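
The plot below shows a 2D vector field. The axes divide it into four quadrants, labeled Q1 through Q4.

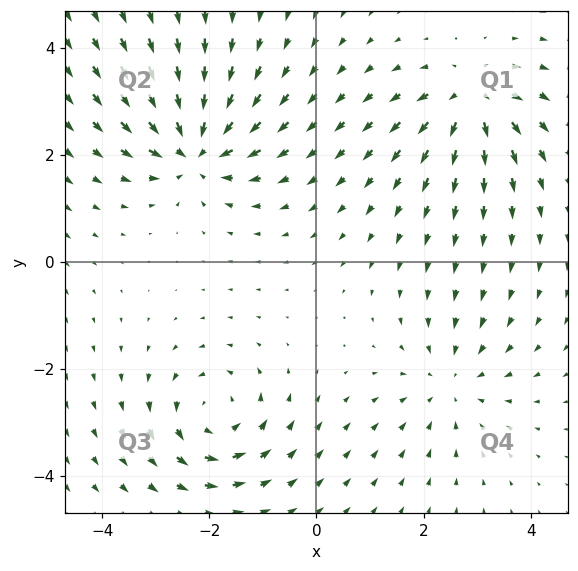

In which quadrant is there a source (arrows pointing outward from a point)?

Q1

The source sits at approximately (2.9, 3.0), which lies in quadrant Q1. The divergence there is about +6, positive as expected for a source.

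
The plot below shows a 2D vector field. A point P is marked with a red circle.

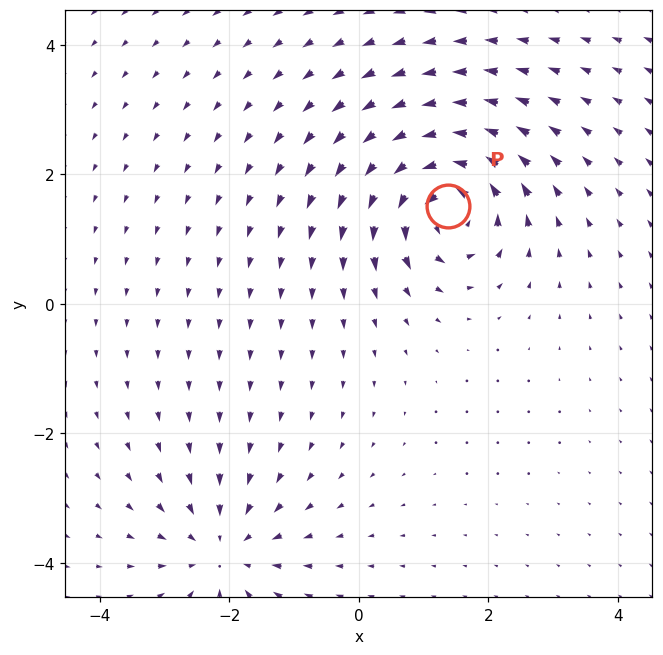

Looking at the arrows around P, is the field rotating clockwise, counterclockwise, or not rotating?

Near P at (1.4, 1.5) the arrows circulate counterclockwise. The curl (z-component) there is about +7; positive curl means counterclockwise rotation.

counterclockwise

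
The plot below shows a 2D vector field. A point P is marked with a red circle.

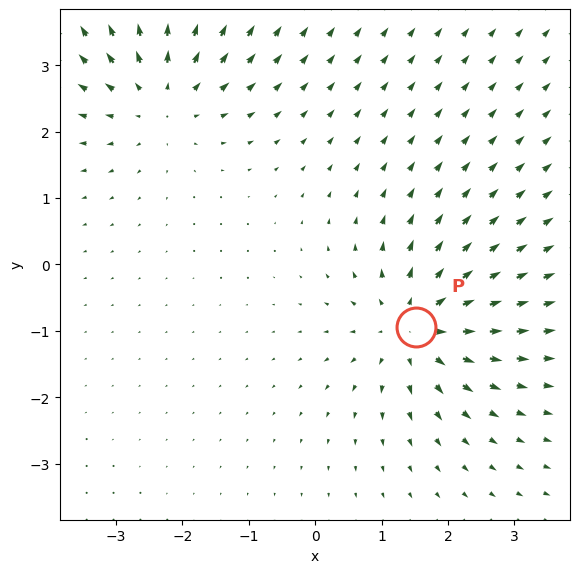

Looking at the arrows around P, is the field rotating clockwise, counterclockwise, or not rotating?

Near P at (1.5, -0.9) the arrows show no circulation. The curl there is ≈0.

not rotating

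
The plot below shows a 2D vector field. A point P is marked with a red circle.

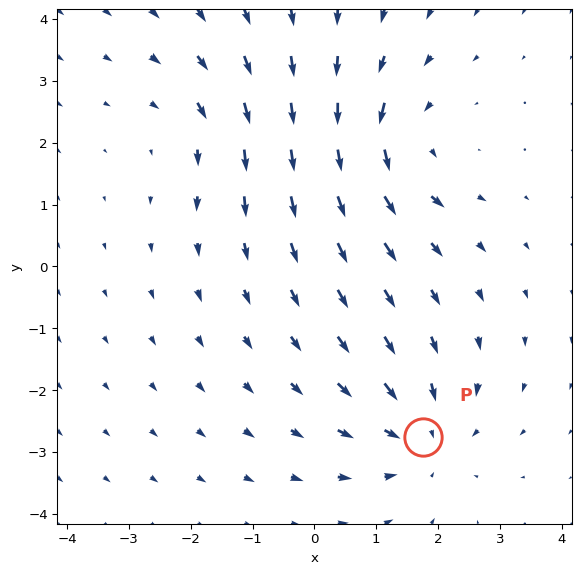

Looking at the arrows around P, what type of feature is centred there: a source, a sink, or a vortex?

At P (1.8, -2.7) the arrows converge inward. Divergence about -3, curl ≈0 — negative divergence with near-zero curl is a sink.

sink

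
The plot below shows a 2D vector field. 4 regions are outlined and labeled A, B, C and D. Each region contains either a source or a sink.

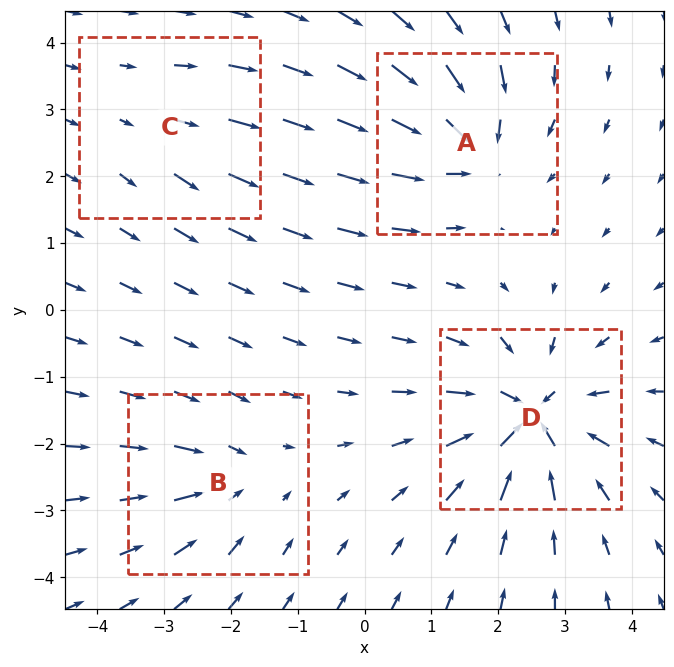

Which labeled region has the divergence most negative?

D

Divergence at each region's feature centre — A: about -6, B: about -4, C: about +2, D: about -8. Region D is most negative.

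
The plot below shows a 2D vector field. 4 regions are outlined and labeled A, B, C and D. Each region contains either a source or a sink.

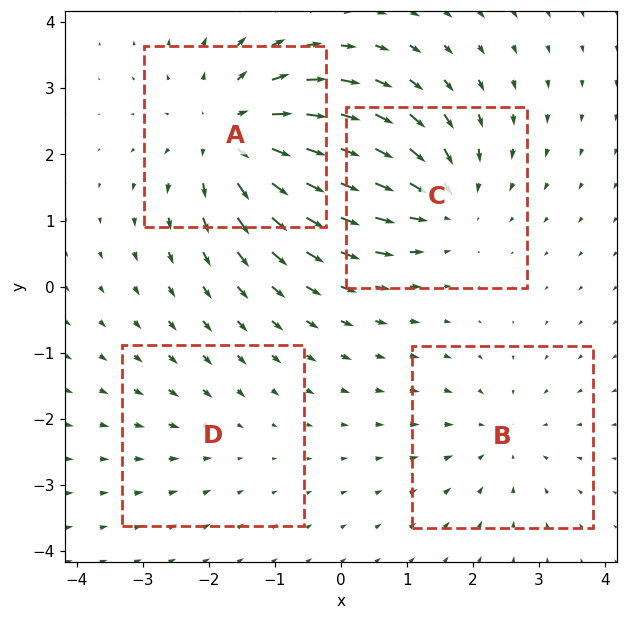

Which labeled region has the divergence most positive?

A

Divergence at each region's feature centre — A: about +6, B: about -3, C: about -5, D: about -2. Region A is most positive.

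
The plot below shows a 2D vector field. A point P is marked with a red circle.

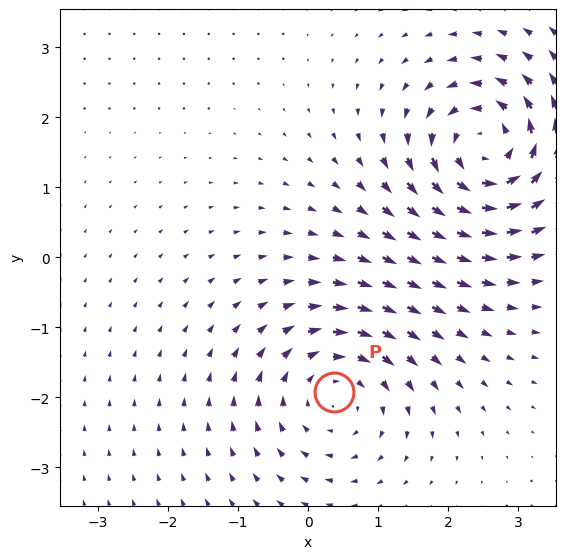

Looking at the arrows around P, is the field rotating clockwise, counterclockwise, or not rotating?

Near P at (0.4, -1.9) the arrows circulate clockwise. The curl (z-component) there is about -4; negative curl means clockwise rotation.

clockwise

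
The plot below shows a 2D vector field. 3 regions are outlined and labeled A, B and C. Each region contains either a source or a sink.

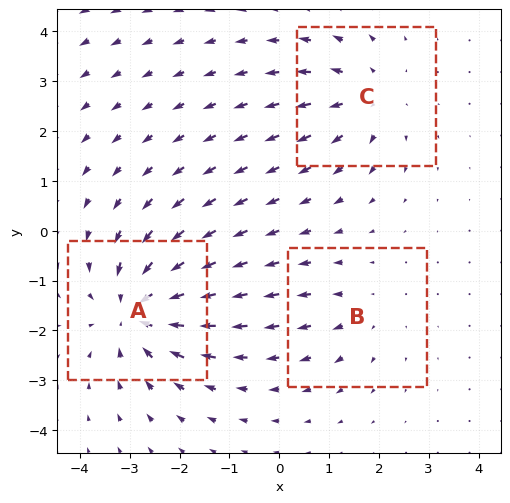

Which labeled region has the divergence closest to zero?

B

Divergence at each region's feature centre — A: about -5, B: about +2, C: about +3. Region B is closest to zero.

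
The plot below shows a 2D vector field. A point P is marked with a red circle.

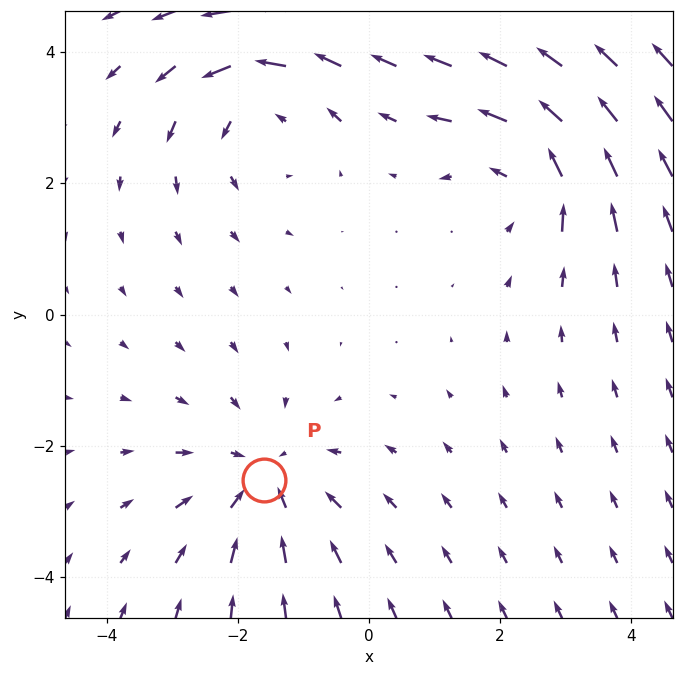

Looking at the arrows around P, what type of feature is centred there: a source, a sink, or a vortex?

At P (-1.6, -2.5) the arrows converge inward. Divergence about -3, curl ≈0 — negative divergence with near-zero curl is a sink.

sink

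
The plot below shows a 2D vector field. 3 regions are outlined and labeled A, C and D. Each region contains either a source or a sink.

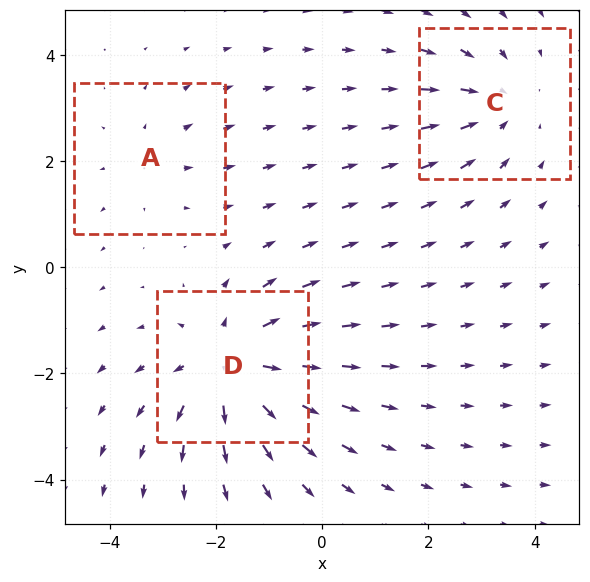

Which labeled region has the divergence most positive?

D

Divergence at each region's feature centre — A: about +2, C: about -3, D: about +5. Region D is most positive.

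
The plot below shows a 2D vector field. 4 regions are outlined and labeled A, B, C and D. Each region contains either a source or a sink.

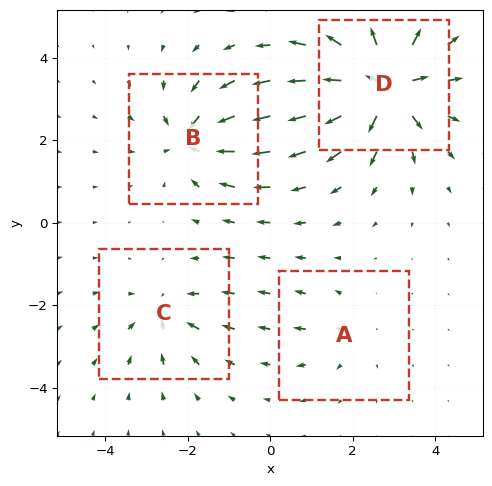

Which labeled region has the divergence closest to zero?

A

Divergence at each region's feature centre — A: about +2, B: about -5, C: about -4, D: about +8. Region A is closest to zero.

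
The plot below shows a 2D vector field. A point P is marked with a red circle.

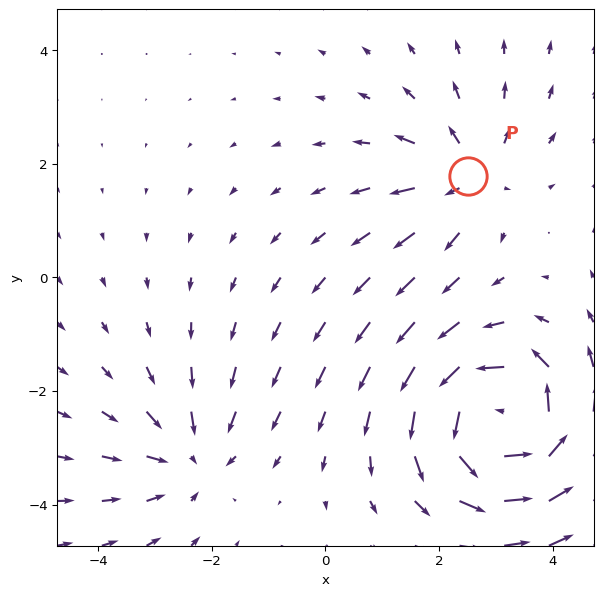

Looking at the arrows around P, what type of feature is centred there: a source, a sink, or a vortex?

At P (2.5, 1.8) the arrows spread outward. Divergence about +3, curl ≈0 — positive divergence with near-zero curl is a source.

source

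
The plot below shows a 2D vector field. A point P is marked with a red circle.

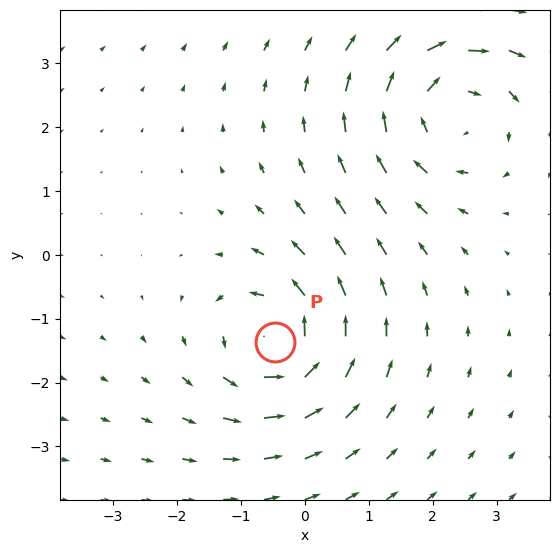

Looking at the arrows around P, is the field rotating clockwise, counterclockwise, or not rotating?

counterclockwise

Near P at (-0.5, -1.4) the arrows circulate counterclockwise. The curl (z-component) there is about +6; positive curl means counterclockwise rotation.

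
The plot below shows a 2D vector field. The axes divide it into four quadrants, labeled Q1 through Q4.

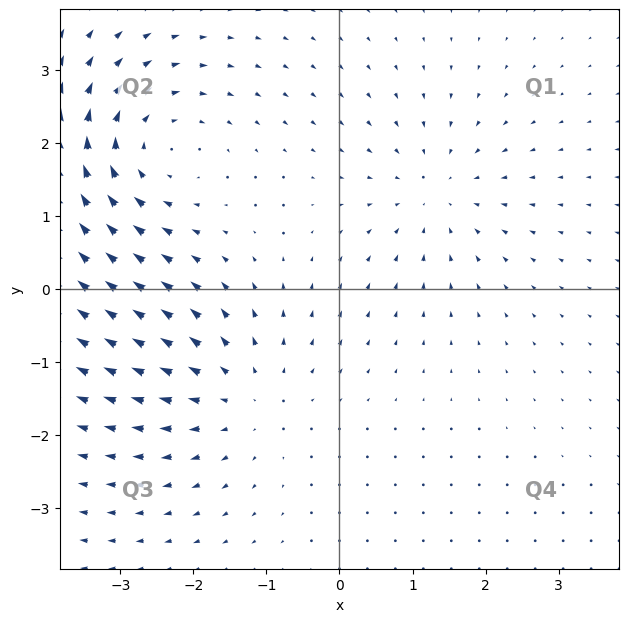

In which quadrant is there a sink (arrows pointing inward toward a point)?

The sink sits at approximately (1.3, 1.3), which lies in quadrant Q1. The divergence there is about -3, negative as expected for a sink.

Q1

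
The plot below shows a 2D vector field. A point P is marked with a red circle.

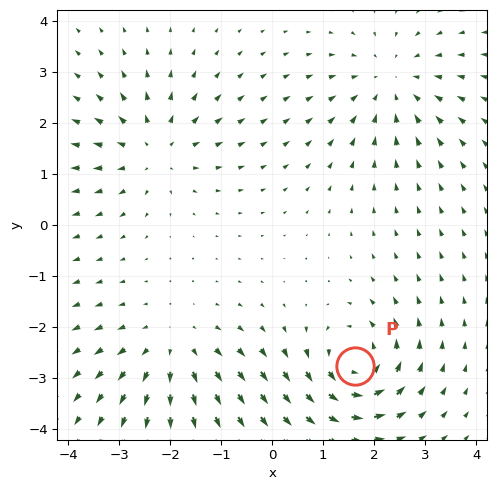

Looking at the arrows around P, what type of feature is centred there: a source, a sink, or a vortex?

At P (1.6, -2.8) the arrows circulate counterclockwise. Divergence ≈0, curl about +7 — near-zero divergence with nonzero curl is a vortex.

vortex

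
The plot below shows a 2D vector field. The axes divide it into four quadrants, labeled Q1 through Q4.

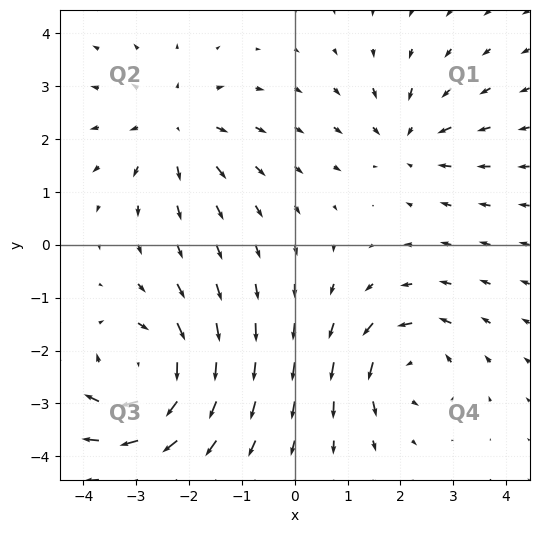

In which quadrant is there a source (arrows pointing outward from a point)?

The source sits at approximately (-2.3, 2.2), which lies in quadrant Q2. The divergence there is about +3, positive as expected for a source.

Q2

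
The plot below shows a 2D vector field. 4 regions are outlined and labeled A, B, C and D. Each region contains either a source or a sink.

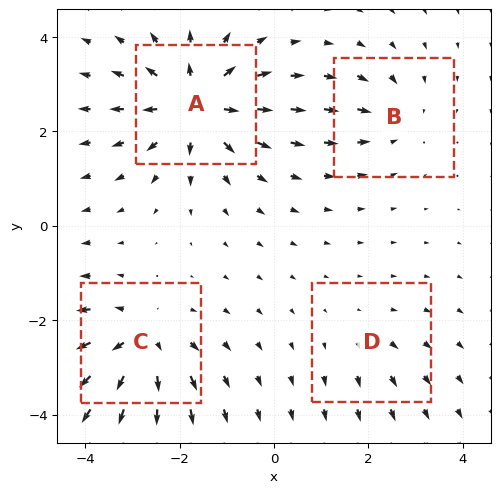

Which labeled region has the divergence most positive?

Divergence at each region's feature centre — A: about +7, B: about -3, C: about +6, D: about +2. Region A is most positive.

A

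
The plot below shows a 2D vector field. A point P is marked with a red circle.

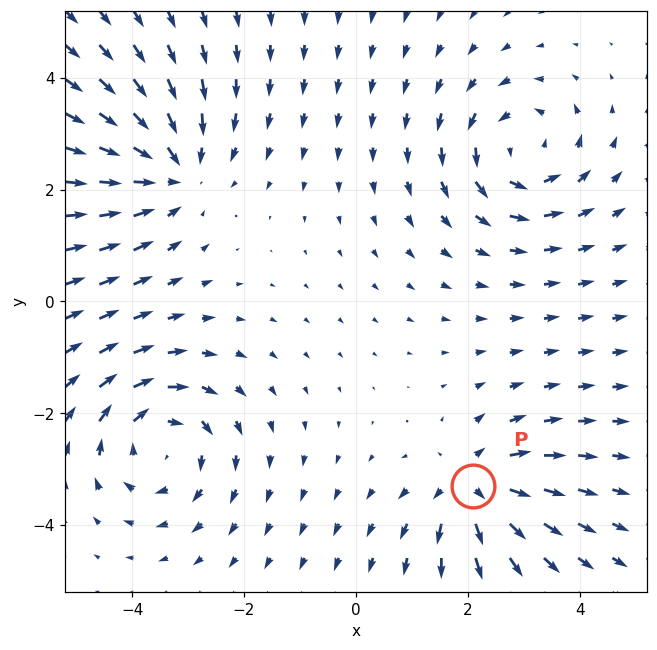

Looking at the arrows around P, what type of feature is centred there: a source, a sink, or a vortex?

At P (2.1, -3.3) the arrows spread outward. Divergence about +4, curl ≈0 — positive divergence with near-zero curl is a source.

source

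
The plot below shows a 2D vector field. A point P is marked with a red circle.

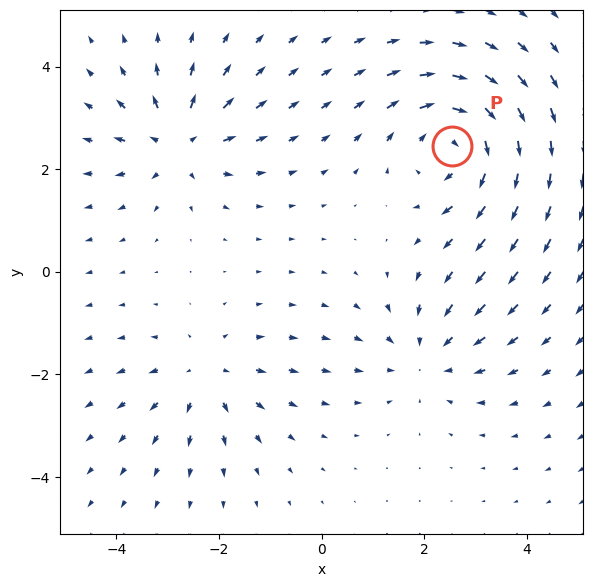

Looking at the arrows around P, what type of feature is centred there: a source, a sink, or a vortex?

vortex

At P (2.5, 2.5) the arrows circulate clockwise. Divergence ≈0, curl about -4 — near-zero divergence with nonzero curl is a vortex.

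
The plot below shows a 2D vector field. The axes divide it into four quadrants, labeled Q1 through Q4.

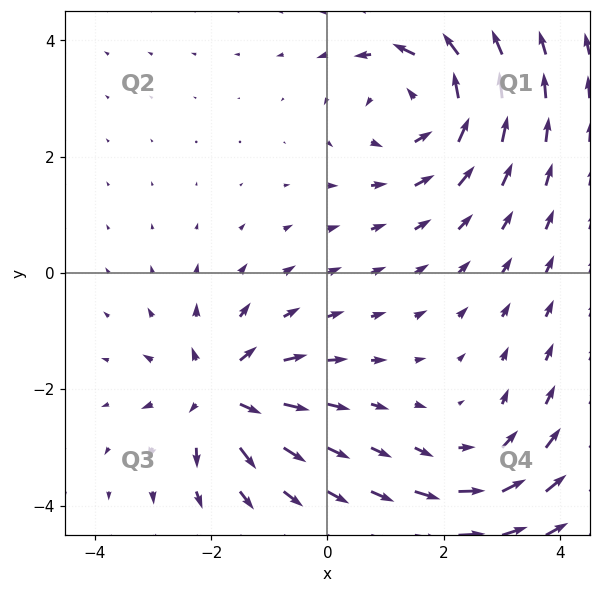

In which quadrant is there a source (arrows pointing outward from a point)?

Q3

The source sits at approximately (-1.8, -2.1), which lies in quadrant Q3. The divergence there is about +6, positive as expected for a source.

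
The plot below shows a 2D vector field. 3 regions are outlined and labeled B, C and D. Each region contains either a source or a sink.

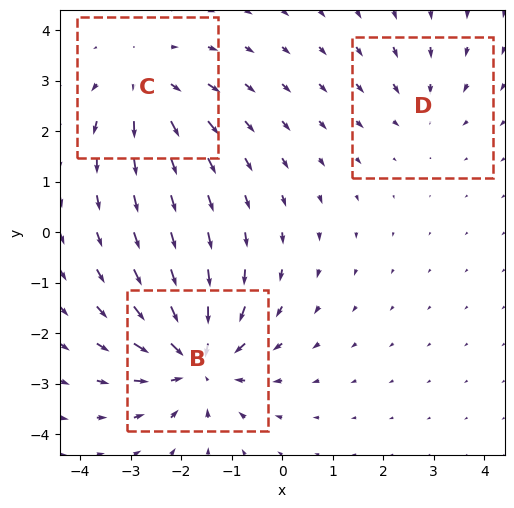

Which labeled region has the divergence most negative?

Divergence at each region's feature centre — B: about -5, C: about +3, D: about -2. Region B is most negative.

B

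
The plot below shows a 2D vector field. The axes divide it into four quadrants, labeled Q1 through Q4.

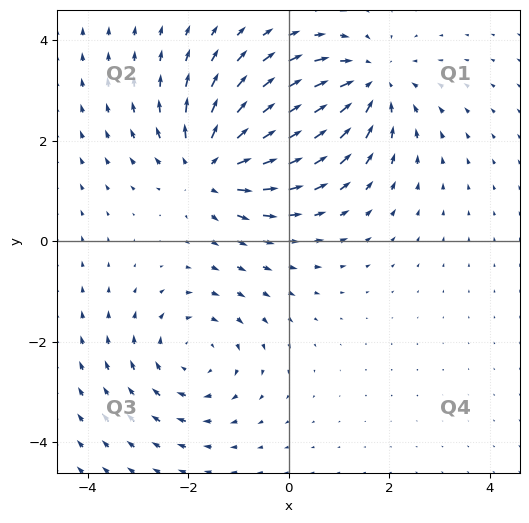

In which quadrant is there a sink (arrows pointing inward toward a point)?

Q1

The sink sits at approximately (1.6, 3.1), which lies in quadrant Q1. The divergence there is about -4, negative as expected for a sink.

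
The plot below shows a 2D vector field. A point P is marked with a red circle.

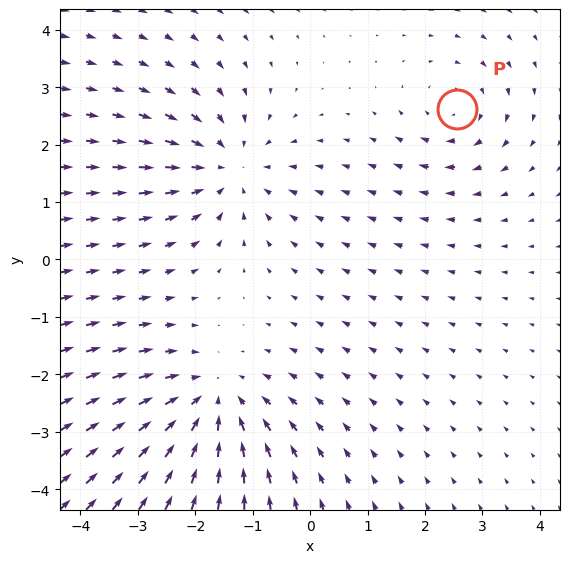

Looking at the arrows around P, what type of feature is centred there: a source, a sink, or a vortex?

vortex

At P (2.6, 2.6) the arrows circulate clockwise. Divergence ≈0, curl about -3 — near-zero divergence with nonzero curl is a vortex.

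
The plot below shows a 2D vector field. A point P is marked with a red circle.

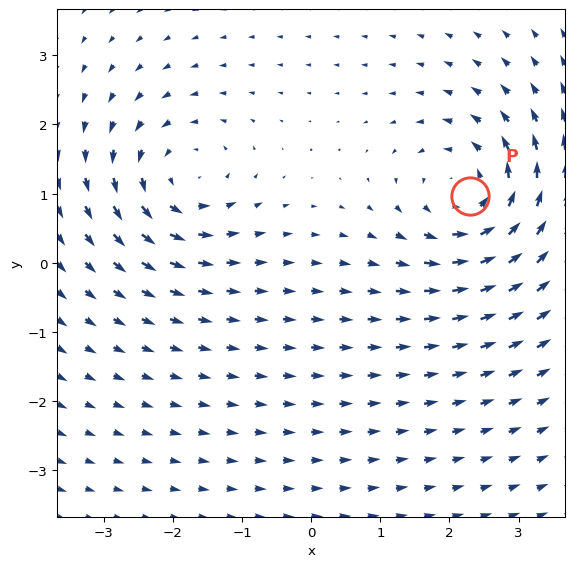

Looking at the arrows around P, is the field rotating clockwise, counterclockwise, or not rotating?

counterclockwise

Near P at (2.3, 1.0) the arrows circulate counterclockwise. The curl (z-component) there is about +5; positive curl means counterclockwise rotation.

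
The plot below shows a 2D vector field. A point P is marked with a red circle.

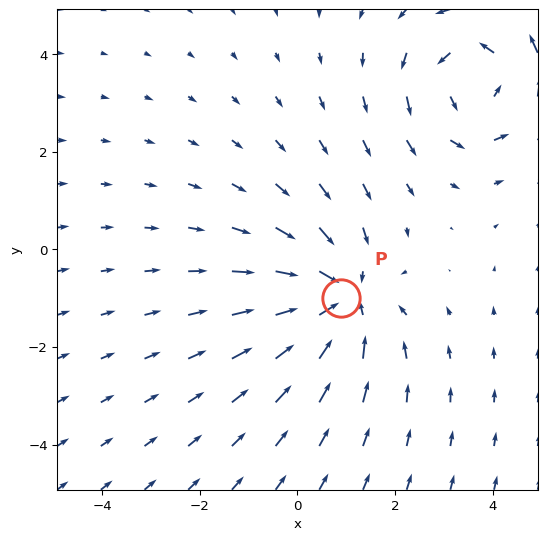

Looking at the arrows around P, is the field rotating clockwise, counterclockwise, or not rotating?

Near P at (0.9, -1.0) the arrows show no circulation. The curl there is ≈0.

not rotating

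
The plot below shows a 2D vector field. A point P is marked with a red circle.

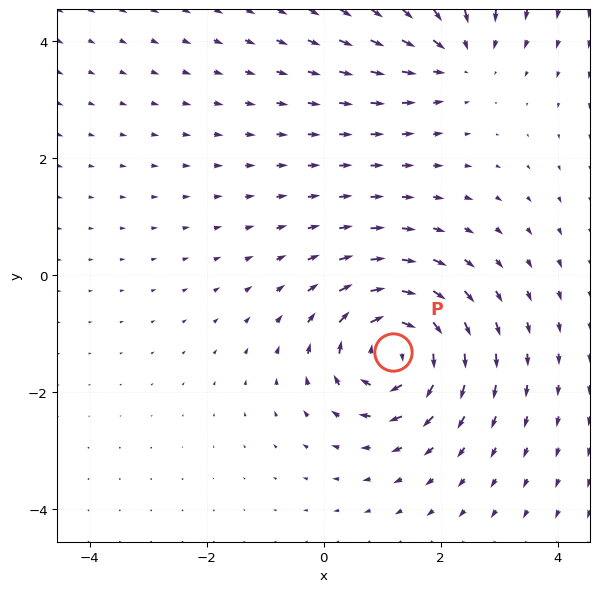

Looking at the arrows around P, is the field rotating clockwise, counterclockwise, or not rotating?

Near P at (1.2, -1.3) the arrows circulate clockwise. The curl (z-component) there is about -6; negative curl means clockwise rotation.

clockwise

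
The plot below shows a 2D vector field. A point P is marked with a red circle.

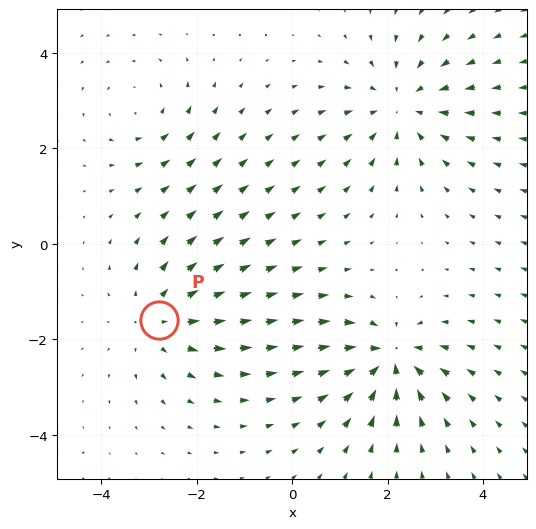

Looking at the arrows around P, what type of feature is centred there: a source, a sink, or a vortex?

At P (-2.8, -1.6) the arrows spread outward. Divergence about +3, curl ≈0 — positive divergence with near-zero curl is a source.

source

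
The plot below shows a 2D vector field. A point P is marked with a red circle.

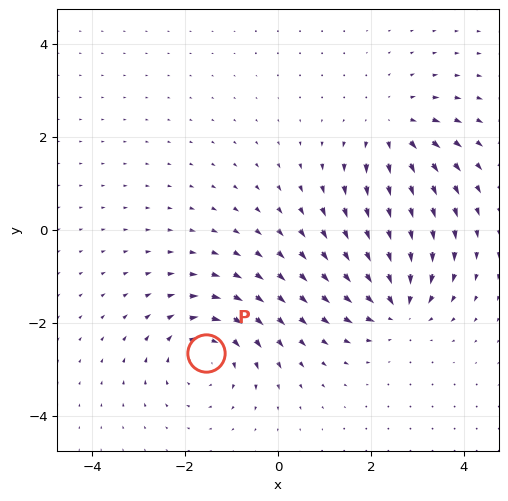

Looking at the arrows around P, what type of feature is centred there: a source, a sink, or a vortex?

vortex

At P (-1.5, -2.7) the arrows circulate clockwise. Divergence ≈0, curl about -5 — near-zero divergence with nonzero curl is a vortex.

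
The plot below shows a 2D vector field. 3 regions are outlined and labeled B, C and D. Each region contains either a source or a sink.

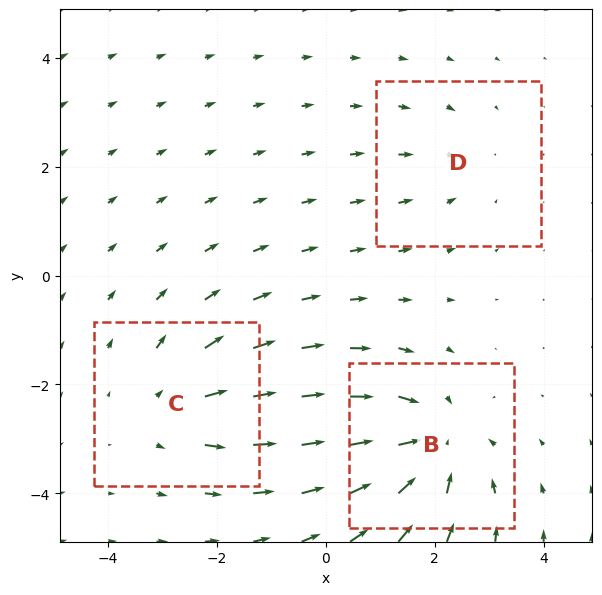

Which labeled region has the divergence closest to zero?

D

Divergence at each region's feature centre — B: about -4, C: about +3, D: about -2. Region D is closest to zero.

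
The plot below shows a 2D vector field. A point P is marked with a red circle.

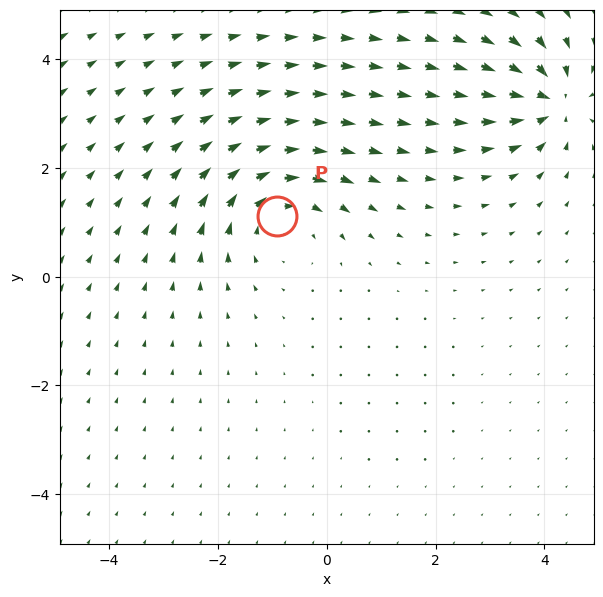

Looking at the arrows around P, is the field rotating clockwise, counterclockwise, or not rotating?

Near P at (-0.9, 1.1) the arrows circulate clockwise. The curl (z-component) there is about -4; negative curl means clockwise rotation.

clockwise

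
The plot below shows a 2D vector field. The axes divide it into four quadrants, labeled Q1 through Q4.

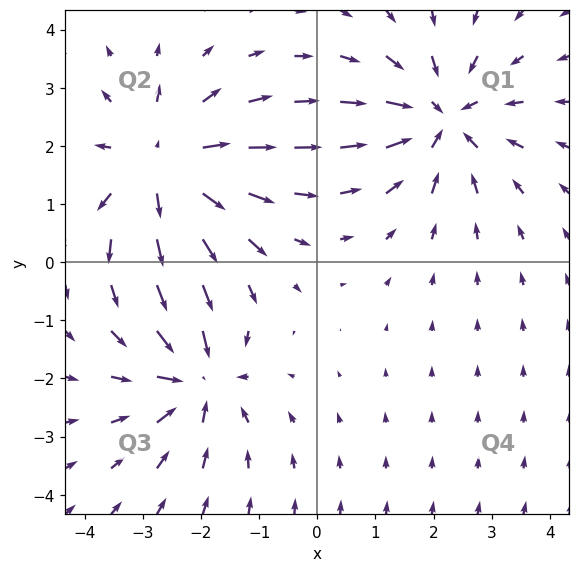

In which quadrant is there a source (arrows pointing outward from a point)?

Q2

The source sits at approximately (-2.7, 1.6), which lies in quadrant Q2. The divergence there is about +4, positive as expected for a source.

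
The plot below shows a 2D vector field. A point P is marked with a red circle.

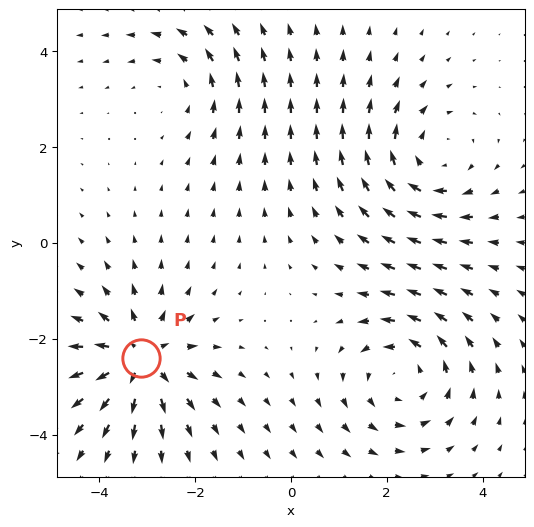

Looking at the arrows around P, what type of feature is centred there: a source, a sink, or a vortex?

source

At P (-3.1, -2.4) the arrows spread outward. Divergence about +6, curl ≈0 — positive divergence with near-zero curl is a source.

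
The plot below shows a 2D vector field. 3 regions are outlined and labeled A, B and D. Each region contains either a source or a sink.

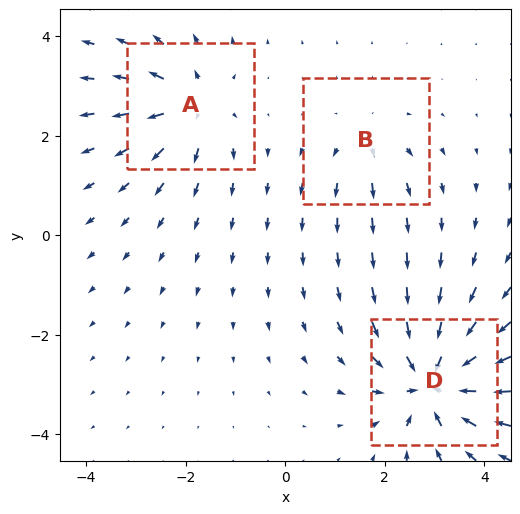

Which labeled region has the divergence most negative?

D

Divergence at each region's feature centre — A: about +4, B: about +2, D: about -6. Region D is most negative.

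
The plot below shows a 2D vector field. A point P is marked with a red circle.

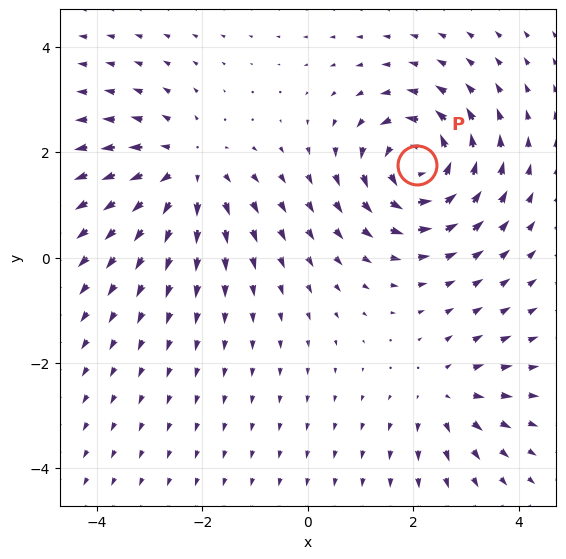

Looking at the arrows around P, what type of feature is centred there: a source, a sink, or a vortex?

vortex

At P (2.1, 1.8) the arrows circulate counterclockwise. Divergence ≈0, curl about +6 — near-zero divergence with nonzero curl is a vortex.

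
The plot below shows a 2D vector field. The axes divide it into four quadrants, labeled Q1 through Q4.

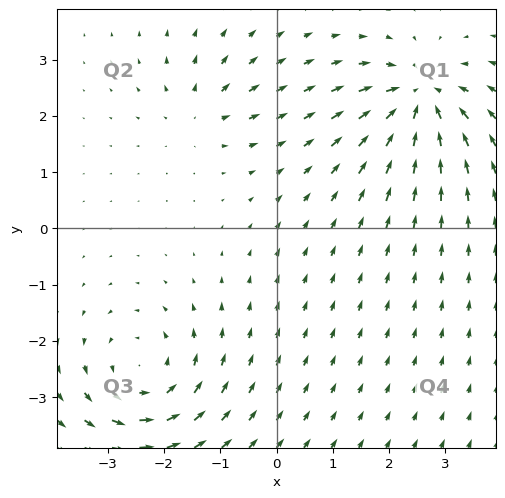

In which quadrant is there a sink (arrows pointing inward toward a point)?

Q1

The sink sits at approximately (2.5, 2.3), which lies in quadrant Q1. The divergence there is about -7, negative as expected for a sink.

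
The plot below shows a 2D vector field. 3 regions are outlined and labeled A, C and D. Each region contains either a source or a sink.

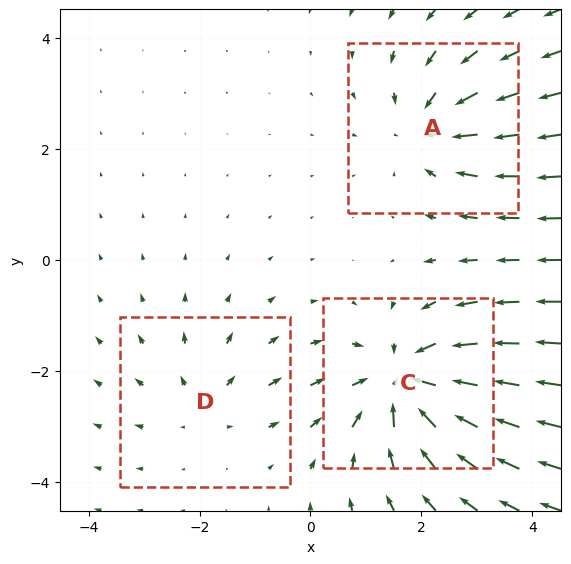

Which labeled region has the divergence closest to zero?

D

Divergence at each region's feature centre — A: about -3, C: about -5, D: about +2. Region D is closest to zero.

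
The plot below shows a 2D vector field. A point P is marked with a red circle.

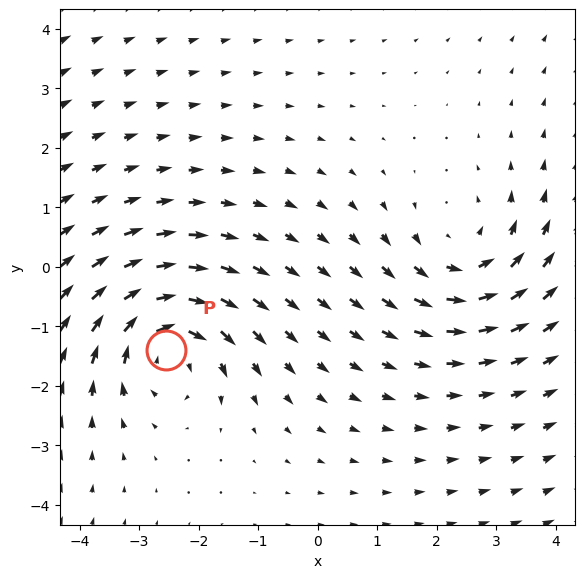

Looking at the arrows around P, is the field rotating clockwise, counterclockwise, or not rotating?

Near P at (-2.5, -1.4) the arrows circulate clockwise. The curl (z-component) there is about -4; negative curl means clockwise rotation.

clockwise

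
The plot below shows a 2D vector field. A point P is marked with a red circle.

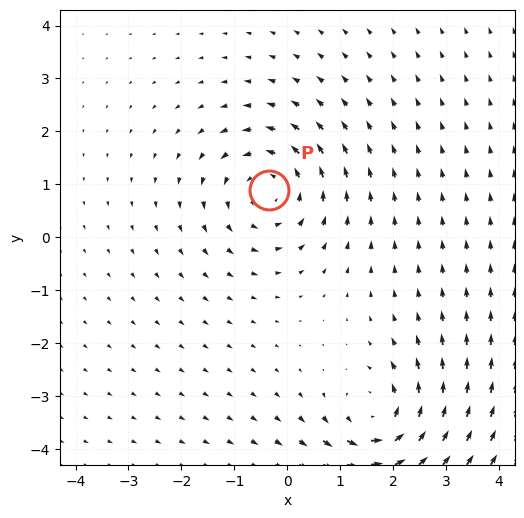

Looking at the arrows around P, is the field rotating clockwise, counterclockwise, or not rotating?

Near P at (-0.4, 0.9) the arrows circulate counterclockwise. The curl (z-component) there is about +4; positive curl means counterclockwise rotation.

counterclockwise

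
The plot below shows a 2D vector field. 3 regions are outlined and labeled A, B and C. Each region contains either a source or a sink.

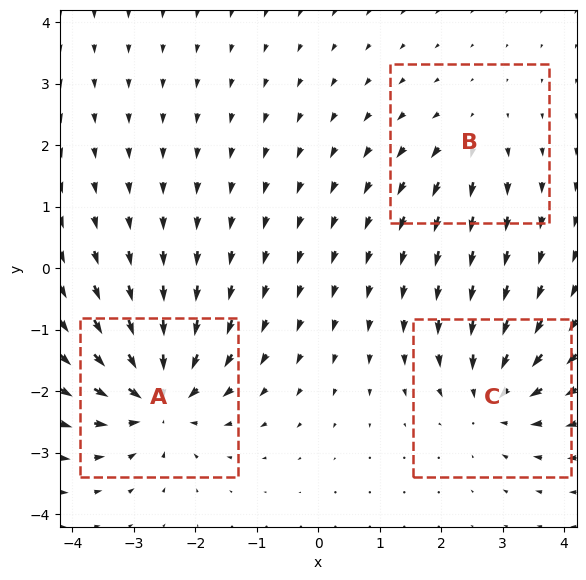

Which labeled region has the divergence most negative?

A

Divergence at each region's feature centre — A: about -6, B: about +2, C: about -4. Region A is most negative.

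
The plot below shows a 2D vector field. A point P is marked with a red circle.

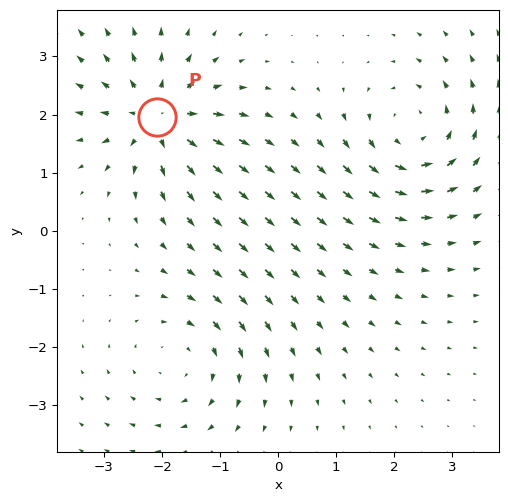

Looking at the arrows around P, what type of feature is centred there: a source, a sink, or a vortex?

At P (-2.1, 2.0) the arrows spread outward. Divergence about +7, curl ≈0 — positive divergence with near-zero curl is a source.

source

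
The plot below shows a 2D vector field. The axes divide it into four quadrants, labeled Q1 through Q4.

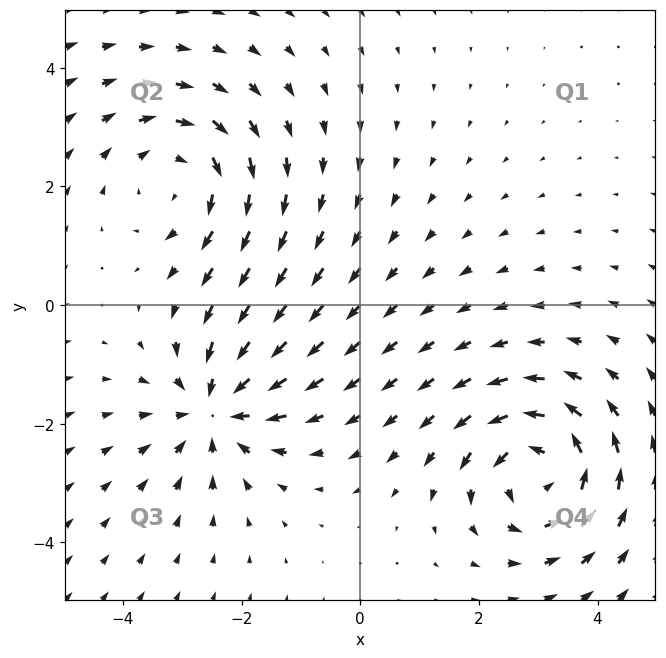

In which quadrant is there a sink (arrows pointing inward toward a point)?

The sink sits at approximately (-2.4, -1.7), which lies in quadrant Q3. The divergence there is about -3, negative as expected for a sink.

Q3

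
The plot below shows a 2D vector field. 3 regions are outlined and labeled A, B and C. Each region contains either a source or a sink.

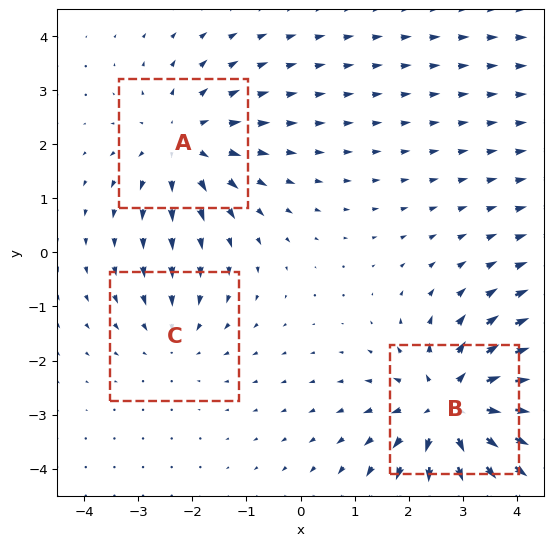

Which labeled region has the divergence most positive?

B

Divergence at each region's feature centre — A: about +3, B: about +5, C: about -2. Region B is most positive.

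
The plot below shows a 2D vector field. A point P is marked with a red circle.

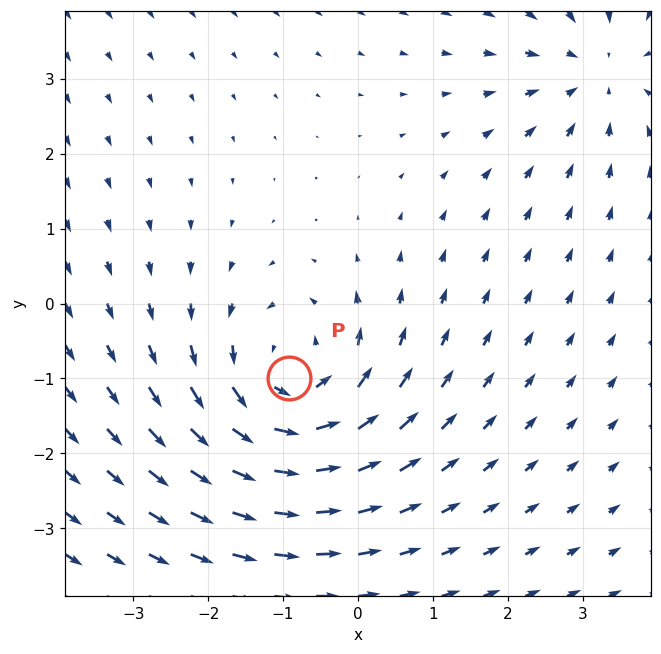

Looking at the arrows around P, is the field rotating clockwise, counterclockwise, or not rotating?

counterclockwise

Near P at (-0.9, -1.0) the arrows circulate counterclockwise. The curl (z-component) there is about +4; positive curl means counterclockwise rotation.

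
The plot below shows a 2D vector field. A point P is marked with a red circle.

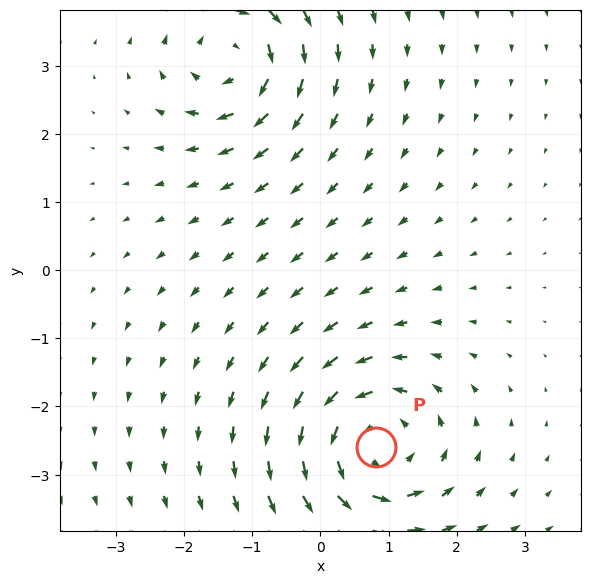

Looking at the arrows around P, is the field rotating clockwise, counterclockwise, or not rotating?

Near P at (0.8, -2.6) the arrows circulate counterclockwise. The curl (z-component) there is about +5; positive curl means counterclockwise rotation.

counterclockwise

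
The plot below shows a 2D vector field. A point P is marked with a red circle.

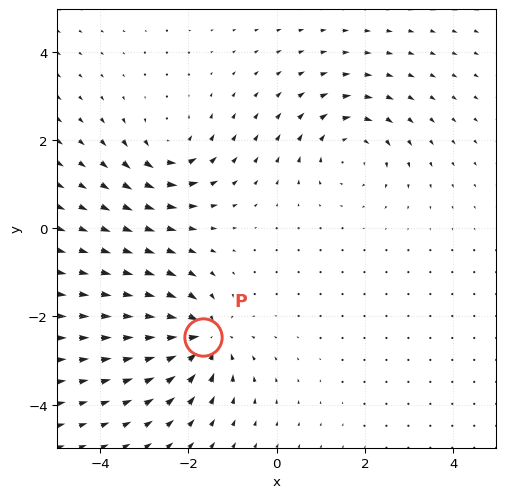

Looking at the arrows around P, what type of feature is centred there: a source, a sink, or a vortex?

sink

At P (-1.7, -2.5) the arrows converge inward. Divergence about -5, curl ≈0 — negative divergence with near-zero curl is a sink.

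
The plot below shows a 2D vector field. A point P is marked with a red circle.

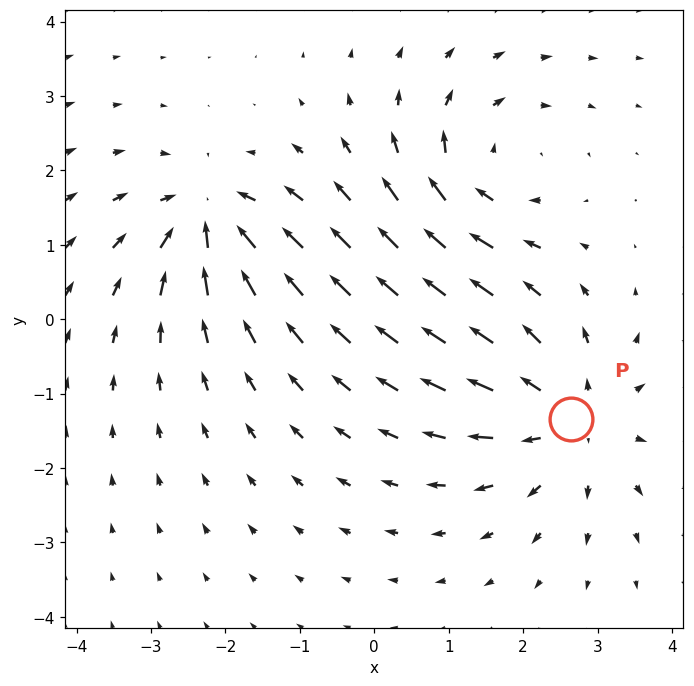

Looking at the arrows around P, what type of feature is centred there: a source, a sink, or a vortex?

At P (2.6, -1.3) the arrows spread outward. Divergence about +4, curl ≈0 — positive divergence with near-zero curl is a source.

source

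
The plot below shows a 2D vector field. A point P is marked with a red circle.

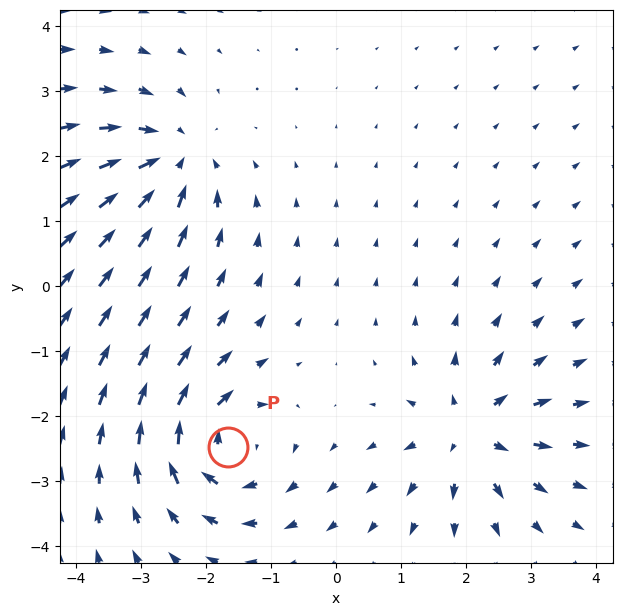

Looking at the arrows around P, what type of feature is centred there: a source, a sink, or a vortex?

vortex

At P (-1.7, -2.5) the arrows circulate clockwise. Divergence ≈0, curl about -6 — near-zero divergence with nonzero curl is a vortex.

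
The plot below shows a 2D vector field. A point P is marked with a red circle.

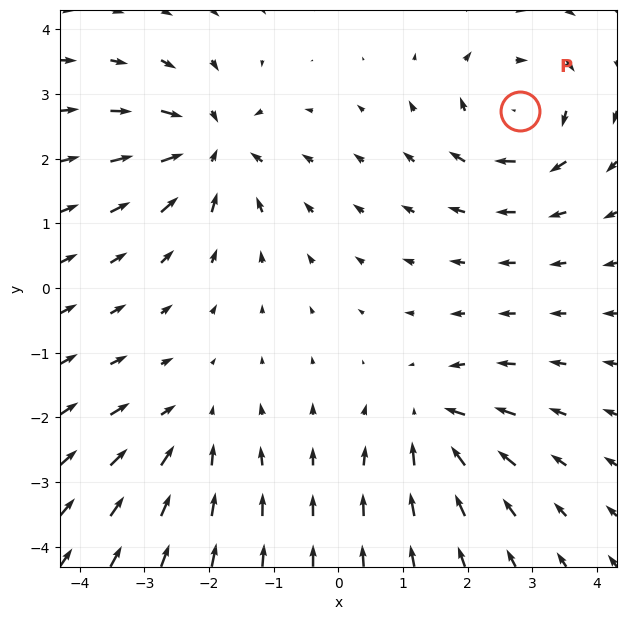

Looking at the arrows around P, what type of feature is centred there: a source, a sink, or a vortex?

vortex

At P (2.8, 2.7) the arrows circulate clockwise. Divergence ≈0, curl about -5 — near-zero divergence with nonzero curl is a vortex.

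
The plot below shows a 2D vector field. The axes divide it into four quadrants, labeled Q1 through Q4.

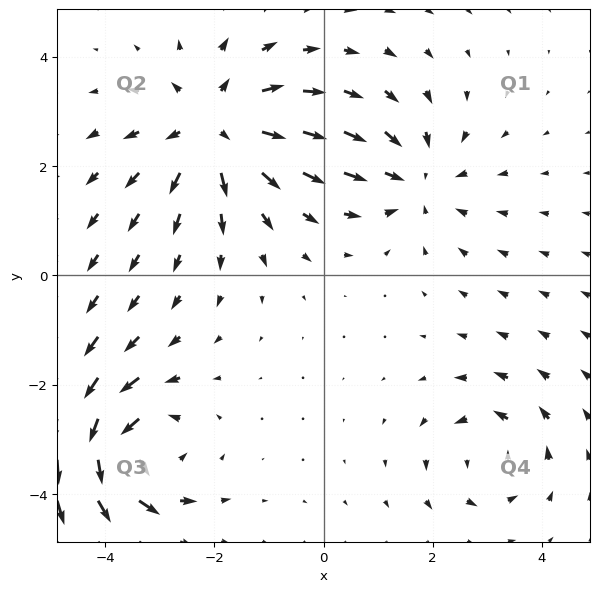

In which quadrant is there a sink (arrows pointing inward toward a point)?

Q1

The sink sits at approximately (1.7, 1.7), which lies in quadrant Q1. The divergence there is about -3, negative as expected for a sink.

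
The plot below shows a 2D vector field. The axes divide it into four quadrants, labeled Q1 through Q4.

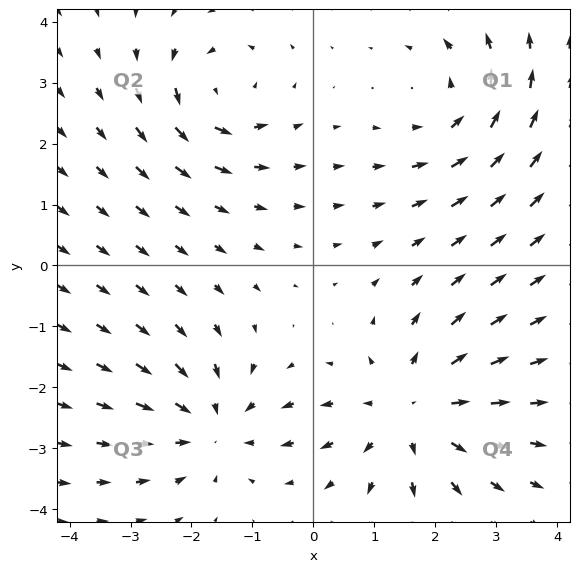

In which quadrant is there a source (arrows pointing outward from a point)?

The source sits at approximately (1.6, -2.4), which lies in quadrant Q4. The divergence there is about +3, positive as expected for a source.

Q4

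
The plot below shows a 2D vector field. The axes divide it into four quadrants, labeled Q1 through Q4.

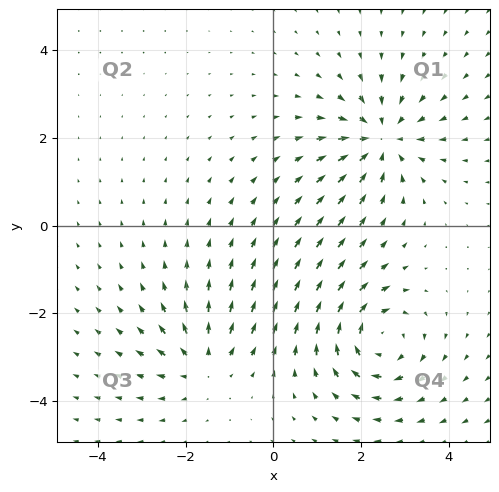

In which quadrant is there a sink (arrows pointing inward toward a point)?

The sink sits at approximately (2.5, 2.0), which lies in quadrant Q1. The divergence there is about -5, negative as expected for a sink.

Q1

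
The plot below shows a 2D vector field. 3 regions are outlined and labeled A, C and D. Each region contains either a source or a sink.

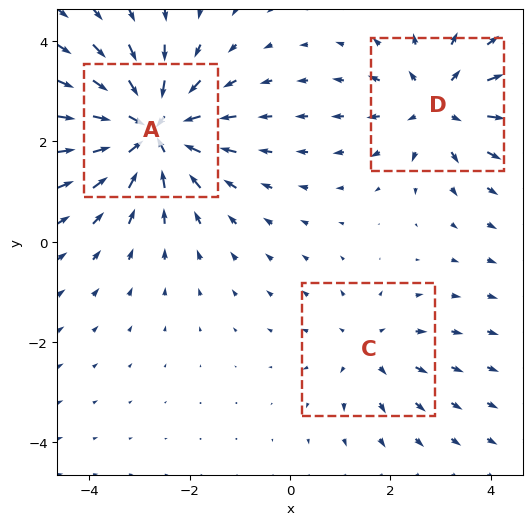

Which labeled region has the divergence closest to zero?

Divergence at each region's feature centre — A: about -5, C: about +2, D: about +3. Region C is closest to zero.

C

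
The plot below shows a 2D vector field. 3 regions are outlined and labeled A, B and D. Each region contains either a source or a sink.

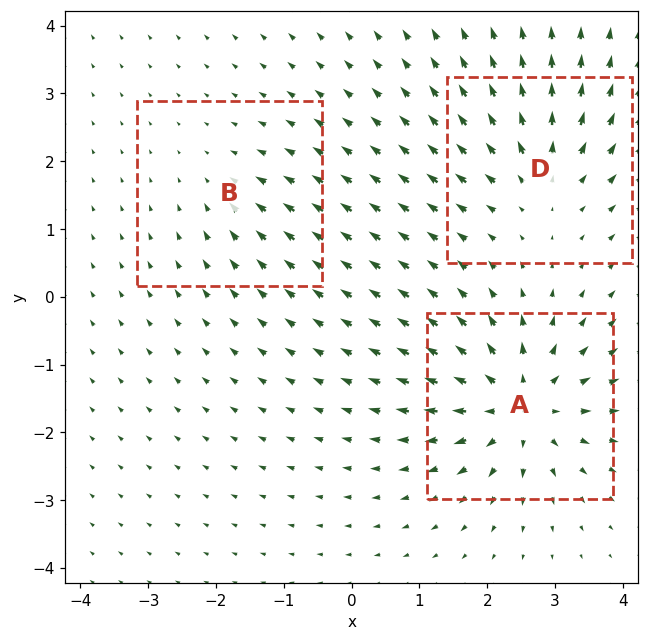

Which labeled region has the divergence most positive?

A

Divergence at each region's feature centre — A: about +6, B: about -2, D: about +4. Region A is most positive.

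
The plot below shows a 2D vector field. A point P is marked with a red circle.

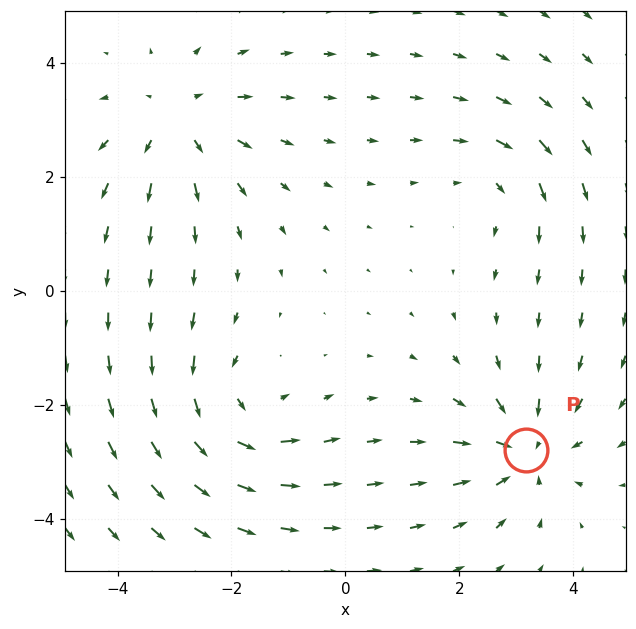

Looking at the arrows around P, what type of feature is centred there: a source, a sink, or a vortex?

At P (3.2, -2.8) the arrows converge inward. Divergence about -5, curl ≈0 — negative divergence with near-zero curl is a sink.

sink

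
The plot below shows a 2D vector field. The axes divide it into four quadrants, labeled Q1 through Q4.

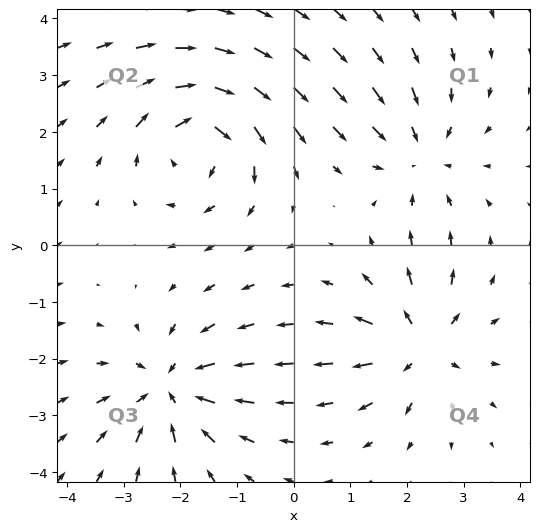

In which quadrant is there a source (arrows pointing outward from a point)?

The source sits at approximately (2.2, -1.8), which lies in quadrant Q4. The divergence there is about +4, positive as expected for a source.

Q4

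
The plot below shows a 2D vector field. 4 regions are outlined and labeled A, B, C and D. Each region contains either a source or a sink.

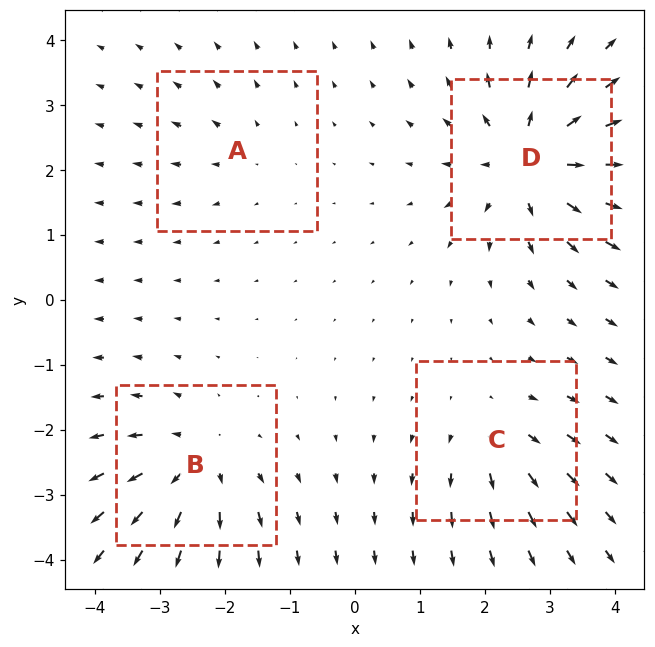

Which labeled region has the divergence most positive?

D

Divergence at each region's feature centre — A: about +2, B: about +6, C: about +4, D: about +8. Region D is most positive.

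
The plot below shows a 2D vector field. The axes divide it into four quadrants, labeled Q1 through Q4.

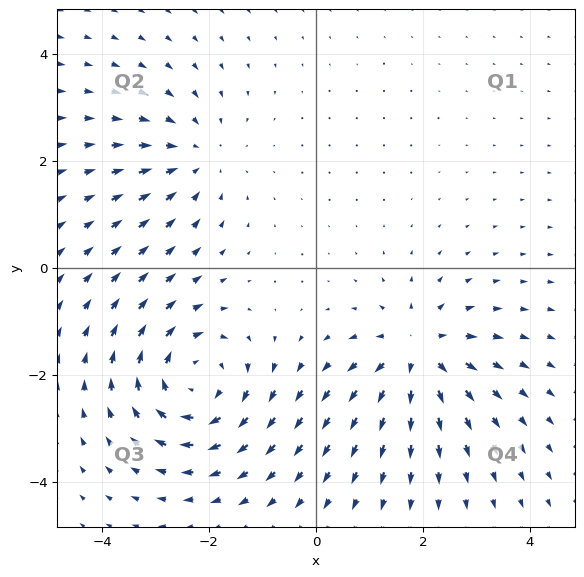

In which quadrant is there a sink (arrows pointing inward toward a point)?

Q2

The sink sits at approximately (-2.2, 2.1), which lies in quadrant Q2. The divergence there is about -2, negative as expected for a sink.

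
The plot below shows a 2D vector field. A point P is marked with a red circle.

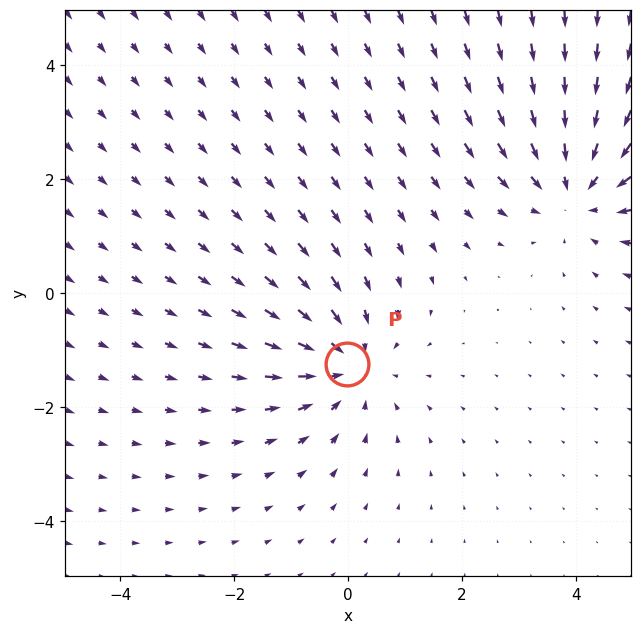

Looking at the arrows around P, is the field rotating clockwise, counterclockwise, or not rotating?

Near P at (-0.0, -1.3) the arrows show no circulation. The curl there is ≈0.

not rotating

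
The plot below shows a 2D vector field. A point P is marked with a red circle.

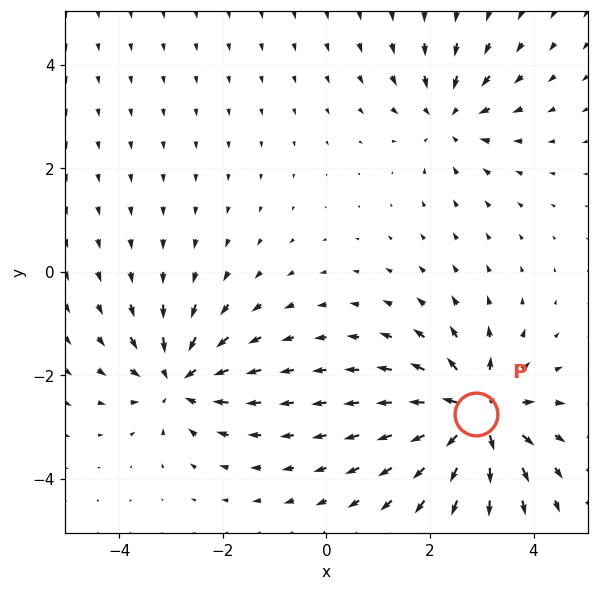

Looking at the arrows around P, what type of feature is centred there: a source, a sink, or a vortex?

At P (2.9, -2.7) the arrows spread outward. Divergence about +5, curl ≈0 — positive divergence with near-zero curl is a source.

source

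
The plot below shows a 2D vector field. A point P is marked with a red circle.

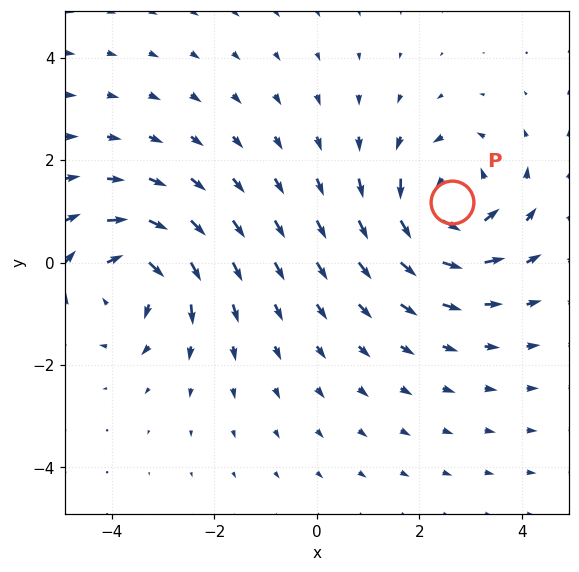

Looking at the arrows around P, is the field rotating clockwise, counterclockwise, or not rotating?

Near P at (2.6, 1.2) the arrows circulate counterclockwise. The curl (z-component) there is about +4; positive curl means counterclockwise rotation.

counterclockwise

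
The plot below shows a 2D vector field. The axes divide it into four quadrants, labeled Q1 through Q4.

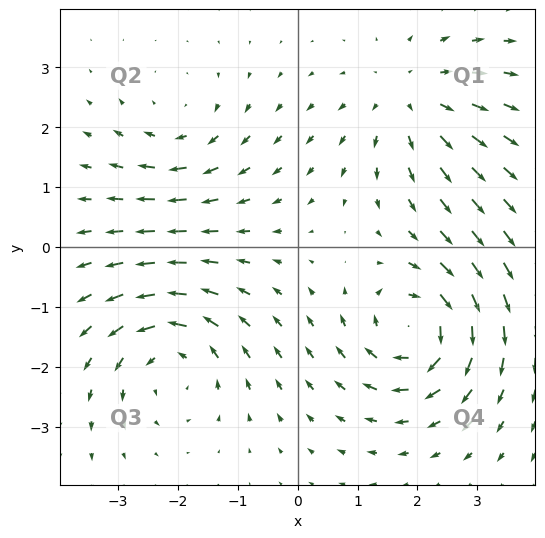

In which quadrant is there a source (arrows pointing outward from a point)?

The source sits at approximately (1.9, 2.5), which lies in quadrant Q1. The divergence there is about +4, positive as expected for a source.

Q1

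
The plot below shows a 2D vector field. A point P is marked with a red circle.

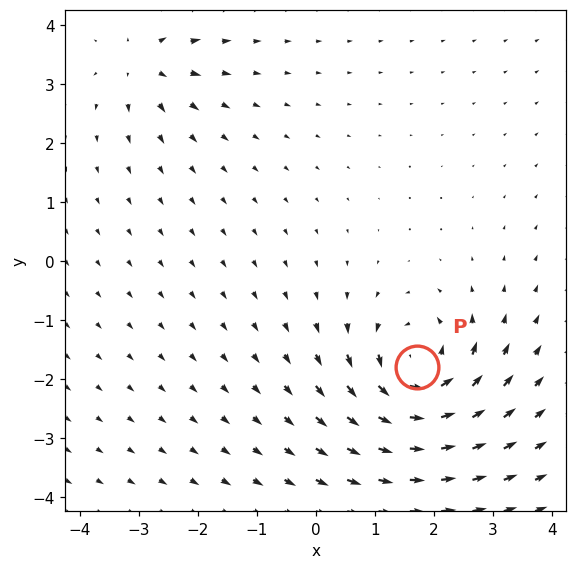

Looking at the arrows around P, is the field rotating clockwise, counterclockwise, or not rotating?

Near P at (1.7, -1.8) the arrows circulate counterclockwise. The curl (z-component) there is about +7; positive curl means counterclockwise rotation.

counterclockwise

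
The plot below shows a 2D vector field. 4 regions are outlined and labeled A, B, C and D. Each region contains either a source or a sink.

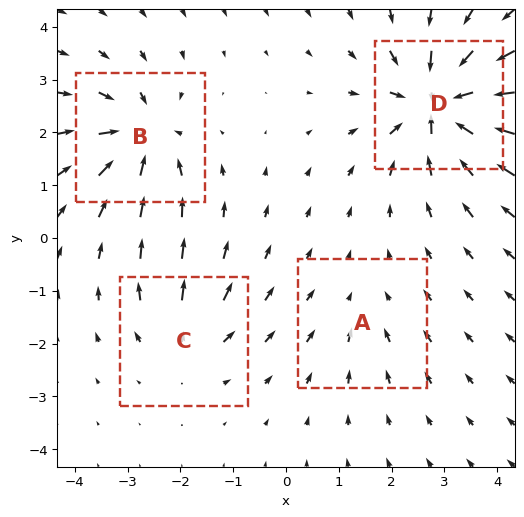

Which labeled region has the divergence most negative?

Divergence at each region's feature centre — A: about -2, B: about -6, C: about +4, D: about -9. Region D is most negative.

D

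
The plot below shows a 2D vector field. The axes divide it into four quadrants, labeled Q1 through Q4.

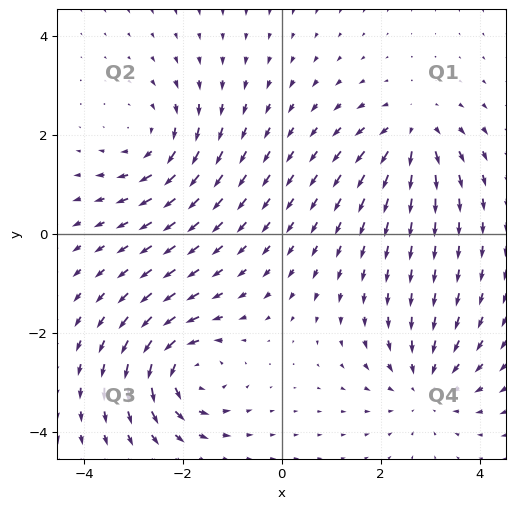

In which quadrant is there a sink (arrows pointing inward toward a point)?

The sink sits at approximately (2.9, -3.1), which lies in quadrant Q4. The divergence there is about -4, negative as expected for a sink.

Q4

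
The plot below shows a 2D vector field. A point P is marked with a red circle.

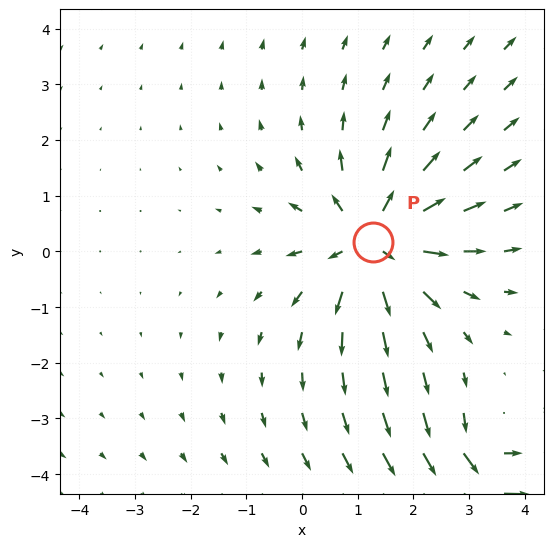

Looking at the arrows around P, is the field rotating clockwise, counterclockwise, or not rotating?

Near P at (1.3, 0.2) the arrows show no circulation. The curl there is ≈0.

not rotating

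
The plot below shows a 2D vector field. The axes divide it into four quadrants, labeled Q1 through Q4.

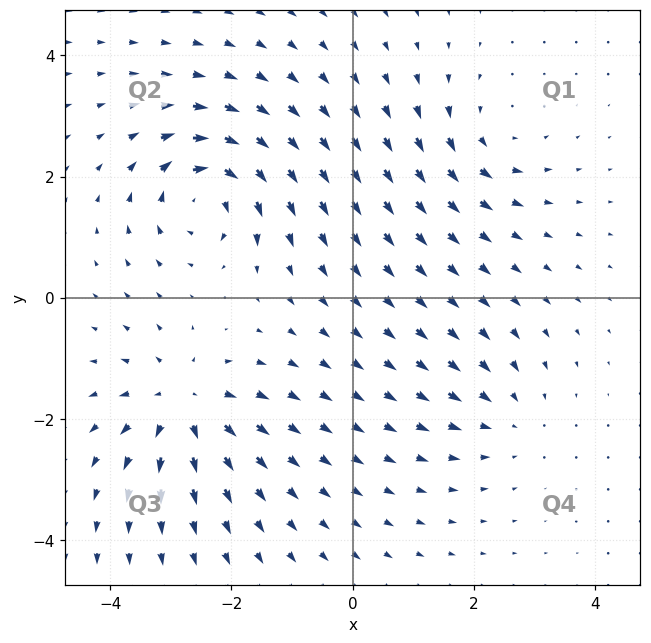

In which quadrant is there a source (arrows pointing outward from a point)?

The source sits at approximately (-2.8, -1.7), which lies in quadrant Q3. The divergence there is about +5, positive as expected for a source.

Q3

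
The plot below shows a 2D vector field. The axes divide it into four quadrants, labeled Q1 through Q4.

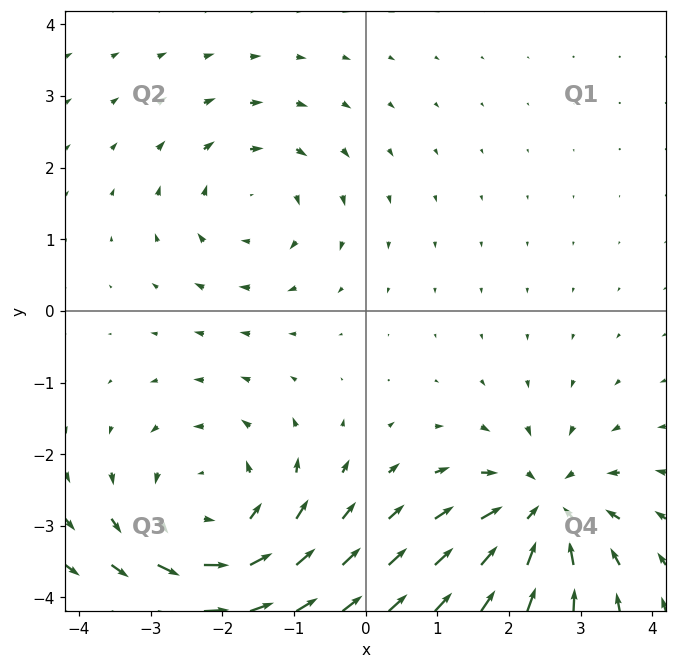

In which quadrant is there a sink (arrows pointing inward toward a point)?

Q4

The sink sits at approximately (2.5, -2.8), which lies in quadrant Q4. The divergence there is about -5, negative as expected for a sink.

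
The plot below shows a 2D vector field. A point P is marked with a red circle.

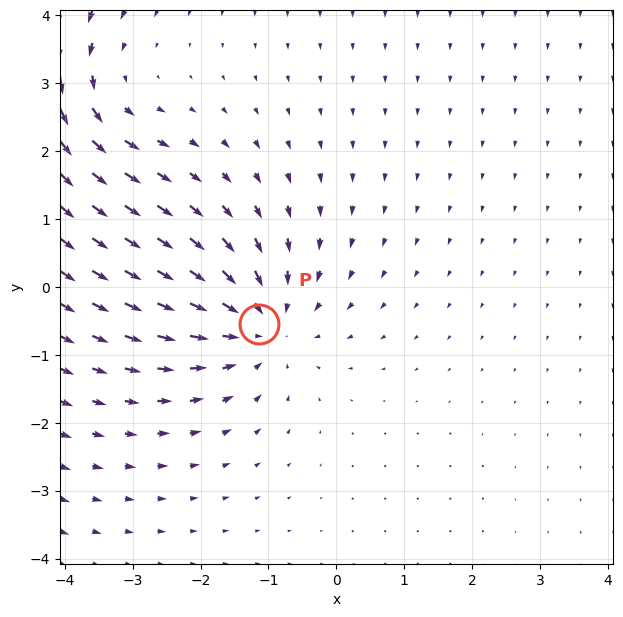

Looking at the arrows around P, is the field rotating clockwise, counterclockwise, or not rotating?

not rotating

Near P at (-1.1, -0.5) the arrows show no circulation. The curl there is ≈0.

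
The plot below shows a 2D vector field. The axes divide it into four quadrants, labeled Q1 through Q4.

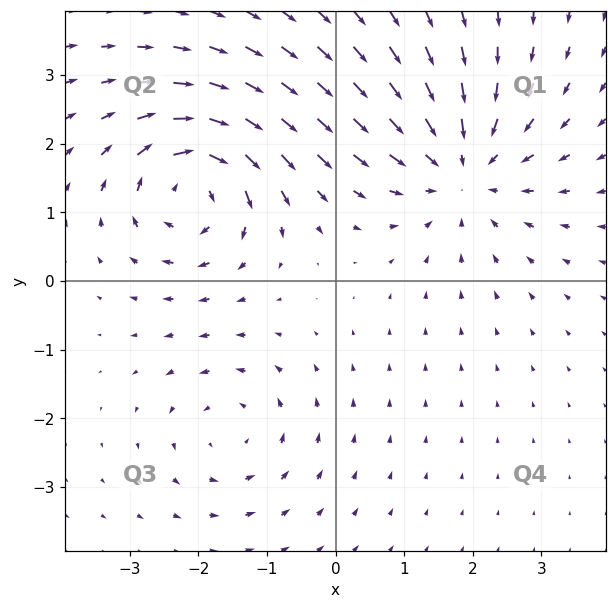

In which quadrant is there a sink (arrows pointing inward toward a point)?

The sink sits at approximately (1.8, 1.6), which lies in quadrant Q1. The divergence there is about -4, negative as expected for a sink.

Q1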